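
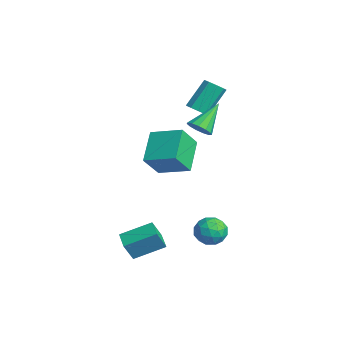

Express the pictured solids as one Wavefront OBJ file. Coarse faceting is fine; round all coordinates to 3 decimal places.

v -3.493 1.089 2.676
v -3.22 0.694 3.053
v -3.574 1.737 4.401
v -3.847 2.131 4.024
v -2.942 0.972 2.911
v -3.296 2.015 4.259
v -2.923 1.304 2.66
v -3.276 2.347 4.007
v -3.17 1.535 2.416
v -3.523 2.578 3.763
v -3.568 1.558 2.294
v -3.922 2.6 3.641
v -3.931 1.361 2.351
v -4.285 2.403 3.698
v -4.09 1.036 2.56
v -4.443 2.079 3.908
v -3.969 0.736 2.824
v -4.323 1.779 4.171
v -3.625 0.601 3.019
v -3.979 1.644 4.366
v 1.826 0.006 -1.606
v 2.604 0.263 -1.611
v 2.216 -1.183 -2.049
v 2.994 -0.926 -2.054
v 2.603 -1.036 -1.341
v 2.362 -0.302 -1.068
v 2.458 -0.618 -2.592
v 2.217 0.116 -2.319
v 2.995 -0.123 -2.221
v 3.085 -0.381 -1.447
v 1.735 -0.539 -2.213
v 1.825 -0.797 -1.439
v 2.181 0.239 -1.57
v 2.639 -1.159 -2.09
v 2.409 -1.224 -1.671
v 2.867 -1.073 -1.674
v 2.039 -0.093 -1.25
v 2.496 0.058 -1.253
v 2.496 -0.706 -1.095
v 2.324 -0.978 -2.407
v 2.781 -0.827 -2.41
v 1.953 0.153 -1.986
v 2.411 0.304 -1.989
v 2.324 -0.214 -2.565
v 2.868 0.163 -1.931
v 3.097 -0.536 -2.191
v 2.782 -0.355 -2.508
v 2.64 0.077 -2.347
v 2.921 0.011 -1.476
v 3.15 -0.687 -1.737
v 2.921 -0.752 -1.318
v 2.779 -0.32 -1.157
v 3.151 -0.215 -1.835
v 1.67 -0.233 -1.923
v 1.899 -0.931 -2.184
v 2.041 -0.6 -2.503
v 1.899 -0.168 -2.342
v 1.723 -0.384 -1.469
v 1.952 -1.083 -1.729
v 2.18 -0.997 -1.313
v 2.038 -0.565 -1.152
v 1.669 -0.705 -1.825
v 1.432 -3.96 -2.692
v 1.585 -4.447 -1.684
v 1.73 -2.527 -2.044
v 1.883 -3.015 -1.036
v 2.357 -4.065 -2.884
v 2.51 -4.553 -1.876
v 2.655 -2.633 -2.236
v 2.808 -3.12 -1.228
v -0.341 0.015 3.199
v 0.117 -0.176 3.635
v -0.939 1.185 4.341
v 0.27 0.098 3.435
v 0.23 0.345 3.161
v 0.008 0.488 2.898
v -0.324 0.481 2.731
v -0.662 0.326 2.713
v -0.898 0.072 2.849
v -0.956 -0.199 3.097
v -0.82 -0.403 3.376
v -0.531 -0.473 3.6
v -0.182 -0.389 3.696
v 1.39 -2.542 1.771
v 1.753 -3.365 2.895
v 0.121 -1.767 2.748
v 0.483 -2.591 3.872
v 2.437 -1.429 2.248
v 2.799 -2.253 3.372
v 1.167 -0.655 3.225
v 1.53 -1.478 4.349
f 2 1 5
f 2 5 3
f 3 5 6
f 3 6 4
f 5 1 7
f 5 7 6
f 6 7 8
f 6 8 4
f 7 1 9
f 7 9 8
f 8 9 10
f 8 10 4
f 9 1 11
f 9 11 10
f 10 11 12
f 10 12 4
f 11 1 13
f 11 13 12
f 12 13 14
f 12 14 4
f 13 1 15
f 13 15 14
f 14 15 16
f 14 16 4
f 15 1 17
f 15 17 16
f 16 17 18
f 16 18 4
f 17 1 19
f 17 19 18
f 18 19 20
f 18 20 4
f 19 1 2
f 19 2 20
f 20 2 3
f 20 3 4
f 21 58 37
f 58 32 61
f 37 61 26
f 58 61 37
f 21 37 33
f 37 26 38
f 33 38 22
f 37 38 33
f 21 33 42
f 33 22 43
f 42 43 28
f 33 43 42
f 21 42 54
f 42 28 57
f 54 57 31
f 42 57 54
f 21 54 58
f 54 31 62
f 58 62 32
f 54 62 58
f 22 38 49
f 38 26 52
f 49 52 30
f 38 52 49
f 26 61 39
f 61 32 60
f 39 60 25
f 61 60 39
f 32 62 59
f 62 31 55
f 59 55 23
f 62 55 59
f 31 57 56
f 57 28 44
f 56 44 27
f 57 44 56
f 28 43 48
f 43 22 45
f 48 45 29
f 43 45 48
f 24 50 36
f 50 30 51
f 36 51 25
f 50 51 36
f 24 36 34
f 36 25 35
f 34 35 23
f 36 35 34
f 24 34 41
f 34 23 40
f 41 40 27
f 34 40 41
f 24 41 46
f 41 27 47
f 46 47 29
f 41 47 46
f 24 46 50
f 46 29 53
f 50 53 30
f 46 53 50
f 25 51 39
f 51 30 52
f 39 52 26
f 51 52 39
f 23 35 59
f 35 25 60
f 59 60 32
f 35 60 59
f 27 40 56
f 40 23 55
f 56 55 31
f 40 55 56
f 29 47 48
f 47 27 44
f 48 44 28
f 47 44 48
f 30 53 49
f 53 29 45
f 49 45 22
f 53 45 49
f 64 66 63
f 67 64 63
f 63 66 65
f 65 67 63
f 64 70 66
f 68 64 67
f 68 70 64
f 66 70 65
f 69 67 65
f 65 70 69
f 69 68 67
f 70 68 69
f 72 71 74
f 72 74 73
f 74 71 75
f 74 75 73
f 75 71 76
f 75 76 73
f 76 71 77
f 76 77 73
f 77 71 78
f 77 78 73
f 78 71 79
f 78 79 73
f 79 71 80
f 79 80 73
f 80 71 81
f 80 81 73
f 81 71 82
f 81 82 73
f 82 71 83
f 82 83 73
f 83 71 72
f 83 72 73
f 85 87 84
f 88 85 84
f 84 87 86
f 86 88 84
f 85 91 87
f 89 85 88
f 89 91 85
f 87 91 86
f 90 88 86
f 86 91 90
f 90 89 88
f 91 89 90



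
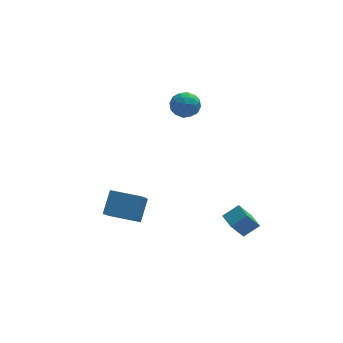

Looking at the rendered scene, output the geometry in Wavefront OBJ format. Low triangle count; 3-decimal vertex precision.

v -2.433 -3.184 -3.578
v -2.925 -4.493 -2.233
v -4.147 -2.379 -3.421
v -4.639 -3.688 -2.077
v -1.861 -2.192 -2.403
v -2.353 -3.501 -1.059
v -3.575 -1.387 -2.247
v -4.067 -2.696 -0.902
v 0.883 0.703 4.185
v 1.525 0.008 4.164
v -0.185 -0.268 3.676
v 0.457 -0.963 3.655
v 0.164 -0.615 4.485
v 0.824 -0.014 4.799
v 0.516 -0.246 3.041
v 1.176 0.355 3.355
v 1.298 -0.578 3.457
v 1.08 -0.806 4.349
v 0.26 0.546 3.491
v 0.042 0.318 4.383
v 1.298 0.441 4.219
v 0.042 -0.701 3.621
v -0.13 -0.496 4.108
v 0.247 -0.905 4.096
v 0.886 0.428 4.592
v 1.263 0.019 4.58
v 0.463 -0.347 4.769
v 0.077 -0.279 3.26
v 0.454 -0.688 3.248
v 1.093 0.645 3.744
v 1.47 0.236 3.732
v 0.877 0.087 3.071
v 1.542 -0.312 3.791
v 0.914 -0.883 3.492
v 0.949 -0.462 3.131
v 1.337 -0.109 3.316
v 1.414 -0.446 4.316
v 0.786 -1.017 4.017
v 0.614 -0.812 4.504
v 1.002 -0.459 4.689
v 1.281 -0.791 3.9
v 0.554 0.757 3.823
v -0.074 0.186 3.524
v 0.338 0.199 3.151
v 0.726 0.552 3.336
v 0.426 0.623 4.348
v -0.202 0.052 4.049
v 0.003 -0.151 4.524
v 0.391 0.202 4.709
v 0.059 0.531 3.94
v 2.435 -4.787 -3.324
v 3.412 -4.606 -2.67
v 2.162 -3.771 -3.198
v 3.139 -3.59 -2.544
v 3.281 -4.39 -4.696
v 4.258 -4.209 -4.042
v 3.008 -3.374 -4.57
v 3.985 -3.193 -3.916
f 2 4 1
f 5 2 1
f 1 4 3
f 3 5 1
f 2 8 4
f 6 2 5
f 6 8 2
f 4 8 3
f 7 5 3
f 3 8 7
f 7 6 5
f 8 6 7
f 9 46 25
f 46 20 49
f 25 49 14
f 46 49 25
f 9 25 21
f 25 14 26
f 21 26 10
f 25 26 21
f 9 21 30
f 21 10 31
f 30 31 16
f 21 31 30
f 9 30 42
f 30 16 45
f 42 45 19
f 30 45 42
f 9 42 46
f 42 19 50
f 46 50 20
f 42 50 46
f 10 26 37
f 26 14 40
f 37 40 18
f 26 40 37
f 14 49 27
f 49 20 48
f 27 48 13
f 49 48 27
f 20 50 47
f 50 19 43
f 47 43 11
f 50 43 47
f 19 45 44
f 45 16 32
f 44 32 15
f 45 32 44
f 16 31 36
f 31 10 33
f 36 33 17
f 31 33 36
f 12 38 24
f 38 18 39
f 24 39 13
f 38 39 24
f 12 24 22
f 24 13 23
f 22 23 11
f 24 23 22
f 12 22 29
f 22 11 28
f 29 28 15
f 22 28 29
f 12 29 34
f 29 15 35
f 34 35 17
f 29 35 34
f 12 34 38
f 34 17 41
f 38 41 18
f 34 41 38
f 13 39 27
f 39 18 40
f 27 40 14
f 39 40 27
f 11 23 47
f 23 13 48
f 47 48 20
f 23 48 47
f 15 28 44
f 28 11 43
f 44 43 19
f 28 43 44
f 17 35 36
f 35 15 32
f 36 32 16
f 35 32 36
f 18 41 37
f 41 17 33
f 37 33 10
f 41 33 37
f 52 54 51
f 55 52 51
f 51 54 53
f 53 55 51
f 52 58 54
f 56 52 55
f 56 58 52
f 54 58 53
f 57 55 53
f 53 58 57
f 57 56 55
f 58 56 57



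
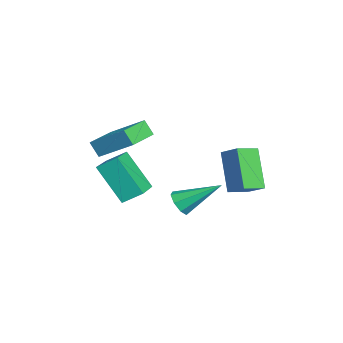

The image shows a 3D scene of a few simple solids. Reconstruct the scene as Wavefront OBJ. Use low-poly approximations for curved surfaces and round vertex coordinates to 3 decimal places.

v 1.064 2.131 3.275
v 1.78 2.731 3.855
v 0.512 3.118 2.937
v 1.228 3.718 3.517
v 2.372 2.262 1.523
v 3.088 2.862 2.103
v 1.82 3.249 1.185
v 2.536 3.849 1.765
v 2.359 0.2 0.948
v 3.051 0.172 0.845
v 2.601 1.98 2.092
v 2.798 0.451 0.464
v 2.288 0.583 0.367
v 1.819 0.49 0.61
v 1.667 0.227 1.051
v 1.92 -0.052 1.432
v 2.43 -0.183 1.53
v 2.899 -0.091 1.286
v 2.976 -3.366 3.688
v 3.072 -2.484 4.251
v 1.299 -2.838 3.147
v 1.394 -1.956 3.709
v 3.846 -2.364 1.971
v 3.941 -1.482 2.533
v 2.168 -1.836 1.429
v 2.264 -0.954 1.992
v -2.353 -2.377 3.032
v -1.505 -0.938 4.131
v -2.02 -2.01 2.293
v -1.172 -0.57 3.392
v -0.828 -3.41 3.208
v 0.02 -1.97 4.307
v -0.495 -3.042 2.469
v 0.353 -1.603 3.568
f 2 4 1
f 5 2 1
f 1 4 3
f 3 5 1
f 2 8 4
f 6 2 5
f 6 8 2
f 4 8 3
f 7 5 3
f 3 8 7
f 7 6 5
f 8 6 7
f 10 9 12
f 10 12 11
f 12 9 13
f 12 13 11
f 13 9 14
f 13 14 11
f 14 9 15
f 14 15 11
f 15 9 16
f 15 16 11
f 16 9 17
f 16 17 11
f 17 9 18
f 17 18 11
f 18 9 10
f 18 10 11
f 20 22 19
f 23 20 19
f 19 22 21
f 21 23 19
f 20 26 22
f 24 20 23
f 24 26 20
f 22 26 21
f 25 23 21
f 21 26 25
f 25 24 23
f 26 24 25
f 28 30 27
f 31 28 27
f 27 30 29
f 29 31 27
f 28 34 30
f 32 28 31
f 32 34 28
f 30 34 29
f 33 31 29
f 29 34 33
f 33 32 31
f 34 32 33



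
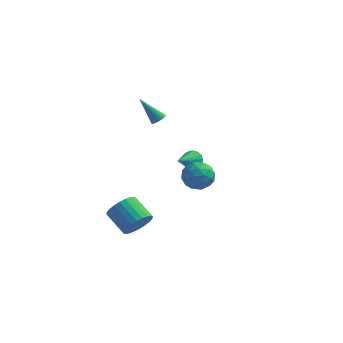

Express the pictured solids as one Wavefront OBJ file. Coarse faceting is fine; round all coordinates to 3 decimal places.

v 1.052 4.758 -1.124
v 1.392 4.419 -1.633
v 0.668 3.102 -0.276
v 1.617 4.474 -1.424
v 1.73 4.585 -1.156
v 1.708 4.73 -0.881
v 1.557 4.881 -0.655
v 1.306 5.008 -0.521
v 1.005 5.085 -0.506
v 0.713 5.098 -0.614
v 0.488 5.043 -0.823
v 0.375 4.932 -1.091
v 0.396 4.787 -1.366
v 0.547 4.636 -1.593
v 0.798 4.509 -1.726
v 1.1 4.432 -1.741
v -0.5 3.095 3.075
v -0.11 3.247 3.383
v -1.68 3.105 4.565
v -0.2 3.448 3.311
v -0.349 3.578 3.192
v -0.528 3.613 3.05
v -0.702 3.546 2.912
v -0.835 3.388 2.808
v -0.903 3.173 2.756
v -0.89 2.942 2.767
v -0.801 2.742 2.84
v -0.652 2.611 2.959
v -0.472 2.576 3.101
v -0.299 2.644 3.238
v -0.165 2.801 3.343
v -0.097 3.016 3.395
v 0.641 -3.579 -1.507
v 1.026 -3.899 -0.642
v -0.256 -3.18 0.193
v -0.641 -2.861 -0.673
v 1.198 -3.55 -0.678
v -0.084 -2.831 0.157
v 1.285 -3.206 -0.84
v 0.003 -2.487 -0.005
v 1.274 -2.919 -1.104
v -0.007 -2.2 -0.269
v 1.167 -2.733 -1.429
v -0.115 -2.014 -0.594
v 0.979 -2.675 -1.767
v -0.302 -1.956 -0.932
v 0.74 -2.755 -2.064
v -0.541 -2.036 -1.23
v 0.486 -2.96 -2.278
v -0.795 -2.242 -1.443
v 0.256 -3.26 -2.373
v -1.026 -2.541 -1.538
v 0.084 -3.609 -2.337
v -1.198 -2.89 -1.502
v -0.003 -3.953 -2.175
v -1.285 -3.234 -1.34
v 0.007 -4.24 -1.911
v -1.274 -3.521 -1.076
v 0.115 -4.426 -1.586
v -1.167 -3.707 -0.751
v 0.302 -4.484 -1.248
v -0.979 -3.765 -0.413
v 0.541 -4.404 -0.95
v -0.74 -3.685 -0.116
v 0.795 -4.198 -0.737
v -0.486 -3.48 0.098
v 4.222 -1.763 2.363
v 4.755 -2.619 2.423
v 2.885 -2.561 2.857
v 3.418 -3.417 2.917
v 3.593 -2.667 3.57
v 4.419 -2.174 3.264
v 3.221 -3.006 2.016
v 4.047 -2.513 1.71
v 4.136 -3.387 2.208
v 4.366 -3.177 3.168
v 3.274 -2.003 2.112
v 3.504 -1.793 3.072
v 4.606 -2.121 2.349
v 3.034 -3.059 2.931
v 3.137 -2.618 3.314
v 3.45 -3.121 3.349
v 4.408 -1.859 2.844
v 4.721 -2.362 2.879
v 4.039 -2.39 3.553
v 2.919 -2.818 2.401
v 3.232 -3.321 2.436
v 4.19 -2.059 1.931
v 4.503 -2.562 1.966
v 3.601 -2.79 1.727
v 4.555 -3.075 2.258
v 3.769 -3.544 2.549
v 3.654 -3.303 2.019
v 4.139 -3.013 1.84
v 4.69 -2.952 2.823
v 3.904 -3.421 3.113
v 4.007 -2.98 3.497
v 4.493 -2.69 3.317
v 4.326 -3.404 2.697
v 3.736 -1.759 2.167
v 2.95 -2.228 2.457
v 3.147 -2.49 1.963
v 3.633 -2.2 1.783
v 3.871 -1.636 2.731
v 3.085 -2.105 3.022
v 3.501 -2.167 3.44
v 3.986 -1.877 3.261
v 3.314 -1.776 2.583
f 2 1 4
f 2 4 3
f 4 1 5
f 4 5 3
f 5 1 6
f 5 6 3
f 6 1 7
f 6 7 3
f 7 1 8
f 7 8 3
f 8 1 9
f 8 9 3
f 9 1 10
f 9 10 3
f 10 1 11
f 10 11 3
f 11 1 12
f 11 12 3
f 12 1 13
f 12 13 3
f 13 1 14
f 13 14 3
f 14 1 15
f 14 15 3
f 15 1 16
f 15 16 3
f 16 1 2
f 16 2 3
f 18 17 20
f 18 20 19
f 20 17 21
f 20 21 19
f 21 17 22
f 21 22 19
f 22 17 23
f 22 23 19
f 23 17 24
f 23 24 19
f 24 17 25
f 24 25 19
f 25 17 26
f 25 26 19
f 26 17 27
f 26 27 19
f 27 17 28
f 27 28 19
f 28 17 29
f 28 29 19
f 29 17 30
f 29 30 19
f 30 17 31
f 30 31 19
f 31 17 32
f 31 32 19
f 32 17 18
f 32 18 19
f 34 33 37
f 34 37 35
f 35 37 38
f 35 38 36
f 37 33 39
f 37 39 38
f 38 39 40
f 38 40 36
f 39 33 41
f 39 41 40
f 40 41 42
f 40 42 36
f 41 33 43
f 41 43 42
f 42 43 44
f 42 44 36
f 43 33 45
f 43 45 44
f 44 45 46
f 44 46 36
f 45 33 47
f 45 47 46
f 46 47 48
f 46 48 36
f 47 33 49
f 47 49 48
f 48 49 50
f 48 50 36
f 49 33 51
f 49 51 50
f 50 51 52
f 50 52 36
f 51 33 53
f 51 53 52
f 52 53 54
f 52 54 36
f 53 33 55
f 53 55 54
f 54 55 56
f 54 56 36
f 55 33 57
f 55 57 56
f 56 57 58
f 56 58 36
f 57 33 59
f 57 59 58
f 58 59 60
f 58 60 36
f 59 33 61
f 59 61 60
f 60 61 62
f 60 62 36
f 61 33 63
f 61 63 62
f 62 63 64
f 62 64 36
f 63 33 65
f 63 65 64
f 64 65 66
f 64 66 36
f 65 33 34
f 65 34 66
f 66 34 35
f 66 35 36
f 67 104 83
f 104 78 107
f 83 107 72
f 104 107 83
f 67 83 79
f 83 72 84
f 79 84 68
f 83 84 79
f 67 79 88
f 79 68 89
f 88 89 74
f 79 89 88
f 67 88 100
f 88 74 103
f 100 103 77
f 88 103 100
f 67 100 104
f 100 77 108
f 104 108 78
f 100 108 104
f 68 84 95
f 84 72 98
f 95 98 76
f 84 98 95
f 72 107 85
f 107 78 106
f 85 106 71
f 107 106 85
f 78 108 105
f 108 77 101
f 105 101 69
f 108 101 105
f 77 103 102
f 103 74 90
f 102 90 73
f 103 90 102
f 74 89 94
f 89 68 91
f 94 91 75
f 89 91 94
f 70 96 82
f 96 76 97
f 82 97 71
f 96 97 82
f 70 82 80
f 82 71 81
f 80 81 69
f 82 81 80
f 70 80 87
f 80 69 86
f 87 86 73
f 80 86 87
f 70 87 92
f 87 73 93
f 92 93 75
f 87 93 92
f 70 92 96
f 92 75 99
f 96 99 76
f 92 99 96
f 71 97 85
f 97 76 98
f 85 98 72
f 97 98 85
f 69 81 105
f 81 71 106
f 105 106 78
f 81 106 105
f 73 86 102
f 86 69 101
f 102 101 77
f 86 101 102
f 75 93 94
f 93 73 90
f 94 90 74
f 93 90 94
f 76 99 95
f 99 75 91
f 95 91 68
f 99 91 95



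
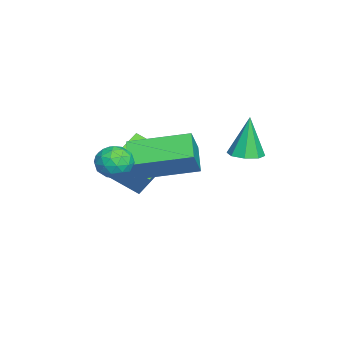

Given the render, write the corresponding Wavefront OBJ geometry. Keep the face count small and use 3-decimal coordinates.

v 1.656 -0.387 2.01
v 2.059 -0.949 2.07
v 1.041 -0.911 1.23
v 1.444 -1.473 1.29
v 1.021 -1.292 1.81
v 1.401 -0.968 2.292
v 1.699 -0.892 1.008
v 2.079 -0.568 1.49
v 2.085 -1.261 1.451
v 1.666 -1.508 1.946
v 1.434 -0.352 1.354
v 1.015 -0.599 1.849
v 1.911 -0.622 2.109
v 1.189 -1.238 1.191
v 0.94 -1.131 1.497
v 1.177 -1.462 1.532
v 1.525 -0.633 2.239
v 1.761 -0.963 2.274
v 1.152 -1.165 2.121
v 1.339 -0.897 1.026
v 1.575 -1.227 1.061
v 1.923 -0.398 1.768
v 2.16 -0.729 1.803
v 1.948 -0.695 1.179
v 2.163 -1.136 1.78
v 1.802 -1.444 1.321
v 1.952 -1.102 1.156
v 2.175 -0.912 1.439
v 1.917 -1.281 2.071
v 1.556 -1.589 1.613
v 1.308 -1.482 1.918
v 1.531 -1.292 2.202
v 1.933 -1.464 1.707
v 1.544 -0.271 1.687
v 1.183 -0.579 1.229
v 1.569 -0.568 1.098
v 1.792 -0.378 1.382
v 1.298 -0.416 1.979
v 0.937 -0.724 1.52
v 0.925 -0.948 1.861
v 1.148 -0.758 2.144
v 1.167 -0.396 1.593
v -2.057 2.879 0.442
v -1.421 2.911 0.569
v -2.383 2.961 2.058
v -1.625 3.36 0.505
v -2.083 3.527 0.404
v -2.526 3.314 0.326
v -2.694 2.846 0.316
v -2.49 2.397 0.38
v -2.032 2.23 0.48
v -1.589 2.443 0.559
v -1.476 -0.684 -1.488
v -1.745 -2.01 -0.731
v -2.716 -0.073 -0.858
v -2.986 -1.398 -0.101
v -0.594 -0.162 -0.259
v -0.864 -1.487 0.498
v -1.835 0.45 0.371
v -2.104 -0.876 1.128
v -0.057 -0.582 1.131
v 0.571 -0.716 2.098
v -0.282 1.511 1.568
v 0.345 1.377 2.535
v 0.895 -0.357 0.545
v 1.522 -0.491 1.512
v 0.669 1.736 0.982
v 1.297 1.602 1.949
f 1 38 17
f 38 12 41
f 17 41 6
f 38 41 17
f 1 17 13
f 17 6 18
f 13 18 2
f 17 18 13
f 1 13 22
f 13 2 23
f 22 23 8
f 13 23 22
f 1 22 34
f 22 8 37
f 34 37 11
f 22 37 34
f 1 34 38
f 34 11 42
f 38 42 12
f 34 42 38
f 2 18 29
f 18 6 32
f 29 32 10
f 18 32 29
f 6 41 19
f 41 12 40
f 19 40 5
f 41 40 19
f 12 42 39
f 42 11 35
f 39 35 3
f 42 35 39
f 11 37 36
f 37 8 24
f 36 24 7
f 37 24 36
f 8 23 28
f 23 2 25
f 28 25 9
f 23 25 28
f 4 30 16
f 30 10 31
f 16 31 5
f 30 31 16
f 4 16 14
f 16 5 15
f 14 15 3
f 16 15 14
f 4 14 21
f 14 3 20
f 21 20 7
f 14 20 21
f 4 21 26
f 21 7 27
f 26 27 9
f 21 27 26
f 4 26 30
f 26 9 33
f 30 33 10
f 26 33 30
f 5 31 19
f 31 10 32
f 19 32 6
f 31 32 19
f 3 15 39
f 15 5 40
f 39 40 12
f 15 40 39
f 7 20 36
f 20 3 35
f 36 35 11
f 20 35 36
f 9 27 28
f 27 7 24
f 28 24 8
f 27 24 28
f 10 33 29
f 33 9 25
f 29 25 2
f 33 25 29
f 44 43 46
f 44 46 45
f 46 43 47
f 46 47 45
f 47 43 48
f 47 48 45
f 48 43 49
f 48 49 45
f 49 43 50
f 49 50 45
f 50 43 51
f 50 51 45
f 51 43 52
f 51 52 45
f 52 43 44
f 52 44 45
f 54 56 53
f 57 54 53
f 53 56 55
f 55 57 53
f 54 60 56
f 58 54 57
f 58 60 54
f 56 60 55
f 59 57 55
f 55 60 59
f 59 58 57
f 60 58 59
f 62 64 61
f 65 62 61
f 61 64 63
f 63 65 61
f 62 68 64
f 66 62 65
f 66 68 62
f 64 68 63
f 67 65 63
f 63 68 67
f 67 66 65
f 68 66 67



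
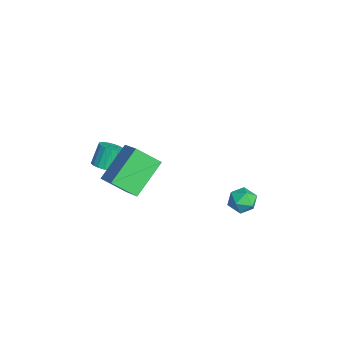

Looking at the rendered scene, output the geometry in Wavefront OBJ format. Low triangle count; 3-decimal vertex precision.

v -0.929 -2.894 -2.559
v -0.349 -2.702 -2.403
v -0.772 -2.235 -1.405
v -1.351 -2.426 -1.561
v -0.462 -2.47 -2.559
v -0.885 -2.003 -1.562
v -0.682 -2.335 -2.716
v -1.104 -1.868 -1.718
v -0.958 -2.328 -2.836
v -1.381 -1.861 -1.838
v -1.228 -2.451 -2.893
v -1.651 -1.984 -1.895
v -1.429 -2.675 -2.873
v -1.852 -2.208 -1.875
v -1.515 -2.949 -2.782
v -1.938 -2.482 -1.784
v -1.468 -3.21 -2.639
v -1.89 -2.743 -1.641
v -1.296 -3.399 -2.478
v -1.719 -2.932 -1.48
v -1.041 -3.472 -2.336
v -1.463 -3.005 -1.338
v -0.759 -3.412 -2.244
v -1.182 -2.945 -1.246
v -0.517 -3.234 -2.225
v -0.94 -2.767 -1.227
v -0.369 -2.978 -2.282
v -0.792 -2.511 -1.285
v 3.712 -2.761 -0.192
v 3.348 -3.809 0.644
v 2.708 -1.453 1.01
v 2.345 -2.502 1.847
v 5.015 -2.538 0.653
v 4.652 -3.587 1.49
v 4.012 -1.231 1.856
v 3.648 -2.279 2.692
v 1.75 3.761 -3.746
v 2.396 3.353 -3.823
v 1.084 2.767 -4.077
v 1.73 2.359 -4.154
v 1.496 2.58 -3.457
v 1.908 3.195 -3.252
v 1.572 2.925 -4.648
v 1.984 3.54 -4.443
v 2.286 2.837 -4.38
v 2.239 2.624 -3.644
v 1.241 3.496 -4.256
v 1.194 3.283 -3.52
f 2 1 5
f 2 5 3
f 3 5 6
f 3 6 4
f 5 1 7
f 5 7 6
f 6 7 8
f 6 8 4
f 7 1 9
f 7 9 8
f 8 9 10
f 8 10 4
f 9 1 11
f 9 11 10
f 10 11 12
f 10 12 4
f 11 1 13
f 11 13 12
f 12 13 14
f 12 14 4
f 13 1 15
f 13 15 14
f 14 15 16
f 14 16 4
f 15 1 17
f 15 17 16
f 16 17 18
f 16 18 4
f 17 1 19
f 17 19 18
f 18 19 20
f 18 20 4
f 19 1 21
f 19 21 20
f 20 21 22
f 20 22 4
f 21 1 23
f 21 23 22
f 22 23 24
f 22 24 4
f 23 1 25
f 23 25 24
f 24 25 26
f 24 26 4
f 25 1 27
f 25 27 26
f 26 27 28
f 26 28 4
f 27 1 2
f 27 2 28
f 28 2 3
f 28 3 4
f 30 32 29
f 33 30 29
f 29 32 31
f 31 33 29
f 30 36 32
f 34 30 33
f 34 36 30
f 32 36 31
f 35 33 31
f 31 36 35
f 35 34 33
f 36 34 35
f 37 48 42
f 37 42 38
f 37 38 44
f 37 44 47
f 37 47 48
f 38 42 46
f 42 48 41
f 48 47 39
f 47 44 43
f 44 38 45
f 40 46 41
f 40 41 39
f 40 39 43
f 40 43 45
f 40 45 46
f 41 46 42
f 39 41 48
f 43 39 47
f 45 43 44
f 46 45 38



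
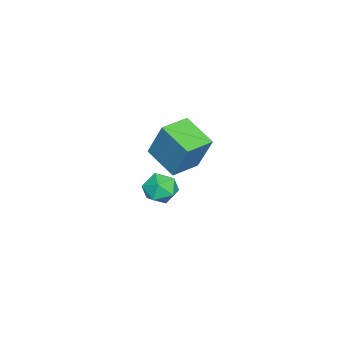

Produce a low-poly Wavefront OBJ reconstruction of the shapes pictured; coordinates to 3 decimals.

v -3.161 -1.426 -2.95
v -2.542 -1.842 -3.46
v -3.038 -2.478 -1.94
v -2.419 -2.894 -2.45
v -2.223 -2.104 -2.056
v -2.299 -1.454 -2.68
v -3.281 -2.866 -2.72
v -3.357 -2.216 -3.344
v -2.616 -2.732 -3.318
v -1.962 -2.262 -2.907
v -3.618 -2.058 -2.493
v -2.964 -1.588 -2.082
v 0.202 -1.858 1.757
v 0.546 -1.153 3.554
v -0.985 -1.12 1.695
v -0.642 -0.415 3.491
v 1.042 -0.565 1.089
v 1.385 0.14 2.885
v -0.146 0.173 1.026
v 0.198 0.878 2.823
f 1 12 6
f 1 6 2
f 1 2 8
f 1 8 11
f 1 11 12
f 2 6 10
f 6 12 5
f 12 11 3
f 11 8 7
f 8 2 9
f 4 10 5
f 4 5 3
f 4 3 7
f 4 7 9
f 4 9 10
f 5 10 6
f 3 5 12
f 7 3 11
f 9 7 8
f 10 9 2
f 14 16 13
f 17 14 13
f 13 16 15
f 15 17 13
f 14 20 16
f 18 14 17
f 18 20 14
f 16 20 15
f 19 17 15
f 15 20 19
f 19 18 17
f 20 18 19



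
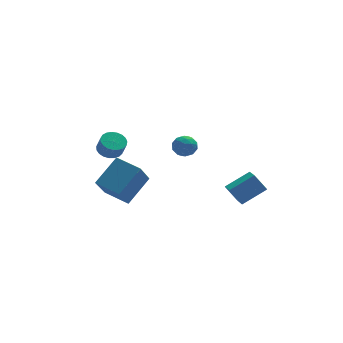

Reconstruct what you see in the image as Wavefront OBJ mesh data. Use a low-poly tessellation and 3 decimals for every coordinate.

v 0.156 3.151 2.431
v 0.87 3.311 2.169
v 0.63 2.249 3.171
v 1.344 2.409 2.909
v 0.972 2.921 3.362
v 0.679 3.478 2.904
v 0.821 2.082 2.436
v 0.528 2.639 1.978
v 1.281 2.651 2.172
v 1.375 3.169 2.744
v 0.125 2.391 2.596
v 0.219 2.909 3.168
v 0.471 3.31 2.235
v 1.029 2.25 3.105
v 0.81 2.551 3.371
v 1.23 2.645 3.217
v 0.359 3.408 2.668
v 0.779 3.503 2.513
v 0.839 3.273 3.214
v 0.721 2.057 2.827
v 1.141 2.152 2.672
v 0.27 2.915 2.123
v 0.69 3.009 1.969
v 0.661 2.287 2.126
v 1.133 3.016 2.082
v 1.412 2.486 2.517
v 1.104 2.293 2.239
v 0.932 2.621 1.971
v 1.188 3.321 2.419
v 1.467 2.791 2.854
v 1.248 3.092 3.12
v 1.076 3.419 2.851
v 1.43 2.933 2.42
v 0.033 2.769 2.486
v 0.312 2.239 2.921
v 0.424 2.141 2.489
v 0.252 2.468 2.22
v 0.088 3.074 2.823
v 0.367 2.544 3.258
v 0.568 2.939 3.369
v 0.396 3.267 3.101
v 0.07 2.627 2.92
v -3.617 2.45 3.208
v -3.201 1.912 2.868
v -3.047 1.473 3.753
v -3.463 2.01 4.092
v -2.982 2.13 2.938
v -2.829 1.69 3.823
v -2.874 2.403 3.055
v -2.72 1.963 3.94
v -2.894 2.684 3.198
v -2.74 2.244 4.083
v -3.039 2.924 3.343
v -2.885 2.485 4.228
v -3.284 3.083 3.464
v -3.13 2.643 4.349
v -3.586 3.132 3.541
v -3.432 2.692 4.426
v -3.894 3.063 3.56
v -3.74 2.624 4.445
v -4.154 2.888 3.519
v -4 2.449 4.404
v -4.321 2.638 3.423
v -4.167 2.198 4.308
v -4.366 2.354 3.29
v -4.213 1.915 4.175
v -4.282 2.088 3.143
v -4.128 1.648 4.028
v -4.083 1.884 3.007
v -3.929 1.444 3.892
v -3.803 1.777 2.906
v -3.649 1.338 3.791
v -3.491 1.788 2.857
v -3.337 1.348 3.742
v 2.94 -1.357 0.043
v 2.305 -1.017 1.053
v 2.978 -0.298 -0.289
v 2.343 0.041 0.721
v 4.417 -1.141 0.899
v 3.782 -0.802 1.909
v 4.455 -0.083 0.567
v 3.82 0.257 1.577
v -2.963 0.739 -0.28
v -3.726 -0.462 1.318
v -4.044 1.916 0.088
v -4.807 0.715 1.687
v -1.573 1.605 1.033
v -2.336 0.404 2.632
v -2.654 2.782 1.402
v -3.417 1.581 3
f 1 38 17
f 38 12 41
f 17 41 6
f 38 41 17
f 1 17 13
f 17 6 18
f 13 18 2
f 17 18 13
f 1 13 22
f 13 2 23
f 22 23 8
f 13 23 22
f 1 22 34
f 22 8 37
f 34 37 11
f 22 37 34
f 1 34 38
f 34 11 42
f 38 42 12
f 34 42 38
f 2 18 29
f 18 6 32
f 29 32 10
f 18 32 29
f 6 41 19
f 41 12 40
f 19 40 5
f 41 40 19
f 12 42 39
f 42 11 35
f 39 35 3
f 42 35 39
f 11 37 36
f 37 8 24
f 36 24 7
f 37 24 36
f 8 23 28
f 23 2 25
f 28 25 9
f 23 25 28
f 4 30 16
f 30 10 31
f 16 31 5
f 30 31 16
f 4 16 14
f 16 5 15
f 14 15 3
f 16 15 14
f 4 14 21
f 14 3 20
f 21 20 7
f 14 20 21
f 4 21 26
f 21 7 27
f 26 27 9
f 21 27 26
f 4 26 30
f 26 9 33
f 30 33 10
f 26 33 30
f 5 31 19
f 31 10 32
f 19 32 6
f 31 32 19
f 3 15 39
f 15 5 40
f 39 40 12
f 15 40 39
f 7 20 36
f 20 3 35
f 36 35 11
f 20 35 36
f 9 27 28
f 27 7 24
f 28 24 8
f 27 24 28
f 10 33 29
f 33 9 25
f 29 25 2
f 33 25 29
f 44 43 47
f 44 47 45
f 45 47 48
f 45 48 46
f 47 43 49
f 47 49 48
f 48 49 50
f 48 50 46
f 49 43 51
f 49 51 50
f 50 51 52
f 50 52 46
f 51 43 53
f 51 53 52
f 52 53 54
f 52 54 46
f 53 43 55
f 53 55 54
f 54 55 56
f 54 56 46
f 55 43 57
f 55 57 56
f 56 57 58
f 56 58 46
f 57 43 59
f 57 59 58
f 58 59 60
f 58 60 46
f 59 43 61
f 59 61 60
f 60 61 62
f 60 62 46
f 61 43 63
f 61 63 62
f 62 63 64
f 62 64 46
f 63 43 65
f 63 65 64
f 64 65 66
f 64 66 46
f 65 43 67
f 65 67 66
f 66 67 68
f 66 68 46
f 67 43 69
f 67 69 68
f 68 69 70
f 68 70 46
f 69 43 71
f 69 71 70
f 70 71 72
f 70 72 46
f 71 43 73
f 71 73 72
f 72 73 74
f 72 74 46
f 73 43 44
f 73 44 74
f 74 44 45
f 74 45 46
f 76 78 75
f 79 76 75
f 75 78 77
f 77 79 75
f 76 82 78
f 80 76 79
f 80 82 76
f 78 82 77
f 81 79 77
f 77 82 81
f 81 80 79
f 82 80 81
f 84 86 83
f 87 84 83
f 83 86 85
f 85 87 83
f 84 90 86
f 88 84 87
f 88 90 84
f 86 90 85
f 89 87 85
f 85 90 89
f 89 88 87
f 90 88 89



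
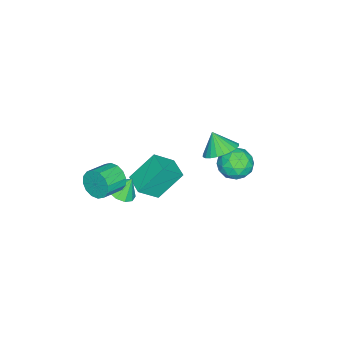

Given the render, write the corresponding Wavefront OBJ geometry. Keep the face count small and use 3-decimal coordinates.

v 1.319 3.548 3.22
v 2.251 3.35 3.402
v 1.001 2.952 4.2
v 2.207 3.677 3.587
v 2.029 3.985 3.716
v 1.742 4.226 3.769
v 1.391 4.364 3.739
v 1.029 4.377 3.63
v 0.711 4.265 3.458
v 0.485 4.043 3.25
v 0.387 3.745 3.038
v 0.43 3.418 2.853
v 0.609 3.11 2.724
v 0.896 2.869 2.671
v 1.247 2.731 2.701
v 1.609 2.718 2.81
v 1.927 2.831 2.982
v 2.153 3.053 3.19
v -2.719 3.815 -2.54
v -1.844 3.39 -2.141
v -3.576 2.39 -2.179
v -2.701 1.965 -1.78
v -3.172 2.762 -1.282
v -2.643 3.643 -1.505
v -2.777 2.137 -2.815
v -2.248 3.018 -3.038
v -1.88 2.353 -2.311
v -2.124 2.739 -1.364
v -3.296 3.041 -2.956
v -3.54 3.427 -2.009
v -2.207 3.728 -2.372
v -3.213 2.052 -1.948
v -3.49 2.521 -1.655
v -2.976 2.271 -1.421
v -2.676 3.876 -1.998
v -2.162 3.626 -1.764
v -2.942 3.257 -1.259
v -3.258 2.154 -2.556
v -2.744 1.904 -2.322
v -2.444 3.509 -2.899
v -1.93 3.259 -2.665
v -2.478 2.523 -3.061
v -1.713 2.868 -2.237
v -2.217 2.031 -2.026
v -2.262 2.132 -2.634
v -1.951 2.65 -2.765
v -1.857 3.095 -1.681
v -2.36 2.258 -1.469
v -2.637 2.726 -1.176
v -2.326 3.244 -1.307
v -1.878 2.486 -1.781
v -3.06 3.522 -2.851
v -3.563 2.685 -2.639
v -3.094 2.536 -3.013
v -2.783 3.054 -3.144
v -3.203 3.749 -2.294
v -3.707 2.912 -2.083
v -3.469 3.13 -1.555
v -3.158 3.648 -1.686
v -3.542 3.294 -2.539
v 1.812 -1.65 -1.919
v 2.617 -1.591 -1.724
v 1.528 -1.15 -0.901
v 2.481 -1.163 -1.973
v 2.09 -0.921 -2.2
v 1.593 -0.958 -2.321
v 1.179 -1.259 -2.288
v 1.007 -1.71 -2.114
v 1.142 -2.138 -1.866
v 1.533 -2.38 -1.638
v 2.031 -2.343 -1.518
v 2.444 -2.042 -1.551
v -2.199 -0.367 -2.706
v -1.363 -1.156 -1.651
v -1.297 0.526 -2.753
v -0.461 -0.263 -1.698
v -1.259 -1.397 -4.222
v -0.423 -2.186 -3.167
v -0.357 -0.504 -4.269
v 0.479 -1.293 -3.214
v 3.247 -1.405 0.897
v 3.582 -1.131 0.153
v 4.767 -1.581 0.52
v 4.433 -1.855 1.263
v 3.626 -0.787 0.433
v 4.811 -1.237 0.8
v 3.568 -0.609 0.837
v 4.753 -1.059 1.204
v 3.425 -0.644 1.257
v 4.61 -1.095 1.624
v 3.234 -0.883 1.58
v 4.419 -1.334 1.947
v 3.047 -1.262 1.72
v 4.232 -1.712 2.087
v 2.913 -1.679 1.64
v 4.098 -2.129 2.007
v 2.869 -2.023 1.36
v 4.054 -2.473 1.727
v 2.927 -2.201 0.956
v 4.112 -2.651 1.323
v 3.07 -2.165 0.536
v 4.255 -2.616 0.903
v 3.261 -1.926 0.213
v 4.446 -2.377 0.58
v 3.448 -1.548 0.073
v 4.633 -1.998 0.44
f 2 1 4
f 2 4 3
f 4 1 5
f 4 5 3
f 5 1 6
f 5 6 3
f 6 1 7
f 6 7 3
f 7 1 8
f 7 8 3
f 8 1 9
f 8 9 3
f 9 1 10
f 9 10 3
f 10 1 11
f 10 11 3
f 11 1 12
f 11 12 3
f 12 1 13
f 12 13 3
f 13 1 14
f 13 14 3
f 14 1 15
f 14 15 3
f 15 1 16
f 15 16 3
f 16 1 17
f 16 17 3
f 17 1 18
f 17 18 3
f 18 1 2
f 18 2 3
f 19 56 35
f 56 30 59
f 35 59 24
f 56 59 35
f 19 35 31
f 35 24 36
f 31 36 20
f 35 36 31
f 19 31 40
f 31 20 41
f 40 41 26
f 31 41 40
f 19 40 52
f 40 26 55
f 52 55 29
f 40 55 52
f 19 52 56
f 52 29 60
f 56 60 30
f 52 60 56
f 20 36 47
f 36 24 50
f 47 50 28
f 36 50 47
f 24 59 37
f 59 30 58
f 37 58 23
f 59 58 37
f 30 60 57
f 60 29 53
f 57 53 21
f 60 53 57
f 29 55 54
f 55 26 42
f 54 42 25
f 55 42 54
f 26 41 46
f 41 20 43
f 46 43 27
f 41 43 46
f 22 48 34
f 48 28 49
f 34 49 23
f 48 49 34
f 22 34 32
f 34 23 33
f 32 33 21
f 34 33 32
f 22 32 39
f 32 21 38
f 39 38 25
f 32 38 39
f 22 39 44
f 39 25 45
f 44 45 27
f 39 45 44
f 22 44 48
f 44 27 51
f 48 51 28
f 44 51 48
f 23 49 37
f 49 28 50
f 37 50 24
f 49 50 37
f 21 33 57
f 33 23 58
f 57 58 30
f 33 58 57
f 25 38 54
f 38 21 53
f 54 53 29
f 38 53 54
f 27 45 46
f 45 25 42
f 46 42 26
f 45 42 46
f 28 51 47
f 51 27 43
f 47 43 20
f 51 43 47
f 62 61 64
f 62 64 63
f 64 61 65
f 64 65 63
f 65 61 66
f 65 66 63
f 66 61 67
f 66 67 63
f 67 61 68
f 67 68 63
f 68 61 69
f 68 69 63
f 69 61 70
f 69 70 63
f 70 61 71
f 70 71 63
f 71 61 72
f 71 72 63
f 72 61 62
f 72 62 63
f 74 76 73
f 77 74 73
f 73 76 75
f 75 77 73
f 74 80 76
f 78 74 77
f 78 80 74
f 76 80 75
f 79 77 75
f 75 80 79
f 79 78 77
f 80 78 79
f 82 81 85
f 82 85 83
f 83 85 86
f 83 86 84
f 85 81 87
f 85 87 86
f 86 87 88
f 86 88 84
f 87 81 89
f 87 89 88
f 88 89 90
f 88 90 84
f 89 81 91
f 89 91 90
f 90 91 92
f 90 92 84
f 91 81 93
f 91 93 92
f 92 93 94
f 92 94 84
f 93 81 95
f 93 95 94
f 94 95 96
f 94 96 84
f 95 81 97
f 95 97 96
f 96 97 98
f 96 98 84
f 97 81 99
f 97 99 98
f 98 99 100
f 98 100 84
f 99 81 101
f 99 101 100
f 100 101 102
f 100 102 84
f 101 81 103
f 101 103 102
f 102 103 104
f 102 104 84
f 103 81 105
f 103 105 104
f 104 105 106
f 104 106 84
f 105 81 82
f 105 82 106
f 106 82 83
f 106 83 84



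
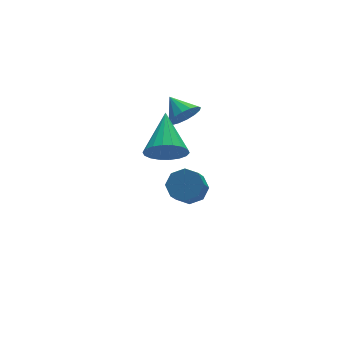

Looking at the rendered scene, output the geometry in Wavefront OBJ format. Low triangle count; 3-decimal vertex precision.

v -2.235 -3.999 3.002
v -1.841 -4.622 3.632
v -1.305 -2.321 4.078
v -1.539 -4.592 3.325
v -1.375 -4.445 2.953
v -1.382 -4.209 2.592
v -1.558 -3.932 2.311
v -1.868 -3.668 2.168
v -2.25 -3.47 2.189
v -2.63 -3.376 2.372
v -2.932 -3.406 2.679
v -3.095 -3.553 3.051
v -3.089 -3.789 3.412
v -2.913 -4.066 3.693
v -2.603 -4.33 3.836
v -2.22 -4.528 3.815
v 0.609 -1.109 -2.518
v 1.324 -1.098 -2.023
v 0.727 -1.66 -1.147
v 0.011 -1.671 -1.642
v 0.945 -0.558 -1.935
v 0.348 -1.12 -1.059
v 0.369 -0.34 -2.188
v -0.228 -0.902 -1.312
v -0.067 -0.573 -2.635
v -0.664 -1.135 -1.759
v -0.107 -1.12 -3.013
v -0.704 -1.682 -2.137
v 0.272 -1.66 -3.101
v -0.325 -2.222 -2.225
v 0.848 -1.878 -2.848
v 0.251 -2.44 -1.972
v 1.284 -1.645 -2.401
v 0.687 -2.207 -1.525
v 0.067 -1.577 2.887
v 0.422 -1.18 2.263
v -0.067 -0.503 3.493
v 0.007 -1.179 2.172
v -0.391 -1.286 2.272
v -0.667 -1.47 2.537
v -0.746 -1.683 2.895
v -0.608 -1.867 3.252
v -0.288 -1.973 3.51
v 0.126 -1.974 3.601
v 0.525 -1.867 3.501
v 0.801 -1.683 3.236
v 0.88 -1.47 2.878
v 0.741 -1.286 2.521
f 2 1 4
f 2 4 3
f 4 1 5
f 4 5 3
f 5 1 6
f 5 6 3
f 6 1 7
f 6 7 3
f 7 1 8
f 7 8 3
f 8 1 9
f 8 9 3
f 9 1 10
f 9 10 3
f 10 1 11
f 10 11 3
f 11 1 12
f 11 12 3
f 12 1 13
f 12 13 3
f 13 1 14
f 13 14 3
f 14 1 15
f 14 15 3
f 15 1 16
f 15 16 3
f 16 1 2
f 16 2 3
f 18 17 21
f 18 21 19
f 19 21 22
f 19 22 20
f 21 17 23
f 21 23 22
f 22 23 24
f 22 24 20
f 23 17 25
f 23 25 24
f 24 25 26
f 24 26 20
f 25 17 27
f 25 27 26
f 26 27 28
f 26 28 20
f 27 17 29
f 27 29 28
f 28 29 30
f 28 30 20
f 29 17 31
f 29 31 30
f 30 31 32
f 30 32 20
f 31 17 33
f 31 33 32
f 32 33 34
f 32 34 20
f 33 17 18
f 33 18 34
f 34 18 19
f 34 19 20
f 36 35 38
f 36 38 37
f 38 35 39
f 38 39 37
f 39 35 40
f 39 40 37
f 40 35 41
f 40 41 37
f 41 35 42
f 41 42 37
f 42 35 43
f 42 43 37
f 43 35 44
f 43 44 37
f 44 35 45
f 44 45 37
f 45 35 46
f 45 46 37
f 46 35 47
f 46 47 37
f 47 35 48
f 47 48 37
f 48 35 36
f 48 36 37



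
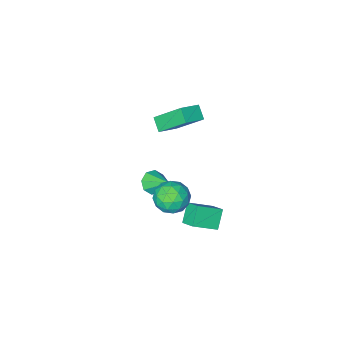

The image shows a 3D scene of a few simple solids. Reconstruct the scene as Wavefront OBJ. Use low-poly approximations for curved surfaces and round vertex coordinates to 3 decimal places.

v 0.24 -0.355 -1.709
v 1.269 -0.198 -1.727
v 0.471 -1.762 -0.813
v 1.5 -1.605 -0.831
v 0.886 -0.97 -0.28
v 0.743 -0.1 -0.834
v 0.997 -1.86 -1.706
v 0.854 -0.99 -2.26
v 1.737 -1.127 -1.725
v 1.668 -0.578 -0.844
v 0.072 -1.382 -1.696
v 0.003 -0.833 -0.815
v 0.734 -0.153 -1.797
v 1.006 -1.807 -0.743
v 0.645 -1.434 -0.42
v 1.249 -1.342 -0.43
v 0.425 -0.096 -1.272
v 1.03 -0.003 -1.282
v 0.804 -0.457 -0.432
v 0.71 -1.957 -1.258
v 1.315 -1.864 -1.268
v 0.491 -0.618 -2.11
v 1.095 -0.526 -2.12
v 0.936 -1.503 -2.108
v 1.614 -0.607 -1.806
v 1.75 -1.434 -1.279
v 1.454 -1.584 -1.794
v 1.37 -1.072 -2.119
v 1.573 -0.284 -1.288
v 1.709 -1.111 -0.761
v 1.348 -0.738 -0.438
v 1.264 -0.226 -0.763
v 1.848 -0.83 -1.287
v 0.031 -0.849 -1.779
v 0.167 -1.676 -1.252
v 0.476 -1.734 -1.777
v 0.392 -1.222 -2.102
v -0.01 -0.526 -1.261
v 0.126 -1.353 -0.734
v 0.37 -0.888 -0.421
v 0.286 -0.376 -0.746
v -0.108 -1.13 -1.253
v -1.508 -0.769 -3.352
v -1.552 0.133 -2.797
v -0.841 -0.198 -4.227
v -0.885 0.704 -3.672
v -0.195 -1.164 -2.608
v -0.239 -0.262 -2.053
v 0.472 -0.593 -3.483
v 0.428 0.309 -2.928
v -1.738 -2.56 3.901
v -0.56 -2.405 4.404
v -1.601 -1.844 3.358
v -0.423 -1.688 3.86
v -0.917 -3.872 2.38
v 0.261 -3.716 2.882
v -0.78 -3.155 1.836
v 0.398 -3 2.339
v 0.15 -3.996 -3.291
v 0.539 -3.54 -3.758
v -0.09 -2.804 -2.329
v -0.029 -3.555 -3.883
v -0.492 -3.828 -3.66
v -0.578 -4.199 -3.221
v -0.238 -4.452 -2.823
v 0.33 -4.437 -2.699
v 0.793 -4.164 -2.921
v 0.879 -3.792 -3.36
f 1 38 17
f 38 12 41
f 17 41 6
f 38 41 17
f 1 17 13
f 17 6 18
f 13 18 2
f 17 18 13
f 1 13 22
f 13 2 23
f 22 23 8
f 13 23 22
f 1 22 34
f 22 8 37
f 34 37 11
f 22 37 34
f 1 34 38
f 34 11 42
f 38 42 12
f 34 42 38
f 2 18 29
f 18 6 32
f 29 32 10
f 18 32 29
f 6 41 19
f 41 12 40
f 19 40 5
f 41 40 19
f 12 42 39
f 42 11 35
f 39 35 3
f 42 35 39
f 11 37 36
f 37 8 24
f 36 24 7
f 37 24 36
f 8 23 28
f 23 2 25
f 28 25 9
f 23 25 28
f 4 30 16
f 30 10 31
f 16 31 5
f 30 31 16
f 4 16 14
f 16 5 15
f 14 15 3
f 16 15 14
f 4 14 21
f 14 3 20
f 21 20 7
f 14 20 21
f 4 21 26
f 21 7 27
f 26 27 9
f 21 27 26
f 4 26 30
f 26 9 33
f 30 33 10
f 26 33 30
f 5 31 19
f 31 10 32
f 19 32 6
f 31 32 19
f 3 15 39
f 15 5 40
f 39 40 12
f 15 40 39
f 7 20 36
f 20 3 35
f 36 35 11
f 20 35 36
f 9 27 28
f 27 7 24
f 28 24 8
f 27 24 28
f 10 33 29
f 33 9 25
f 29 25 2
f 33 25 29
f 44 46 43
f 47 44 43
f 43 46 45
f 45 47 43
f 44 50 46
f 48 44 47
f 48 50 44
f 46 50 45
f 49 47 45
f 45 50 49
f 49 48 47
f 50 48 49
f 52 54 51
f 55 52 51
f 51 54 53
f 53 55 51
f 52 58 54
f 56 52 55
f 56 58 52
f 54 58 53
f 57 55 53
f 53 58 57
f 57 56 55
f 58 56 57
f 60 59 62
f 60 62 61
f 62 59 63
f 62 63 61
f 63 59 64
f 63 64 61
f 64 59 65
f 64 65 61
f 65 59 66
f 65 66 61
f 66 59 67
f 66 67 61
f 67 59 68
f 67 68 61
f 68 59 60
f 68 60 61



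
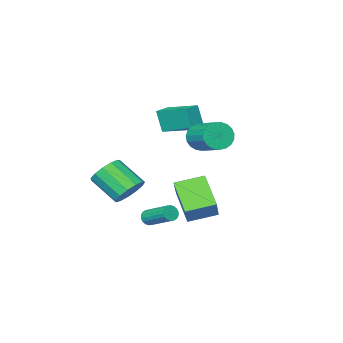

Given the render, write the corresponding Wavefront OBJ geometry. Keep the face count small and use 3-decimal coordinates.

v 2.7 -1.147 -2.289
v 3.346 -0.506 -1.727
v 3.846 -2.111 -0.469
v 3.2 -2.753 -1.031
v 2.803 -0.471 -1.466
v 3.304 -2.076 -0.209
v 2.228 -0.651 -1.467
v 2.728 -2.256 -0.209
v 1.802 -0.988 -1.729
v 2.303 -2.594 -0.471
v 1.662 -1.376 -2.168
v 2.162 -2.982 -0.91
v 1.851 -1.692 -2.646
v 2.351 -3.297 -1.388
v 2.309 -1.834 -3.01
v 2.81 -3.44 -1.753
v 2.892 -1.759 -3.146
v 3.392 -3.364 -1.888
v 3.414 -1.489 -3.009
v 3.914 -3.094 -1.751
v 3.709 -1.111 -2.644
v 4.209 -2.716 -1.386
v 3.683 -0.744 -2.166
v 4.184 -2.35 -0.908
v 2.321 0.029 -3.946
v 2.521 0.288 -4.375
v 2.319 1.99 -3.444
v 2.119 1.731 -3.014
v 2.285 0.285 -4.42
v 2.083 1.986 -3.489
v 2.056 0.231 -4.371
v 1.854 1.932 -3.44
v 1.88 0.137 -4.237
v 1.677 1.838 -3.306
v 1.791 0.021 -4.046
v 1.588 1.723 -3.115
v 1.807 -0.092 -3.835
v 1.604 1.609 -2.904
v 1.925 -0.182 -3.646
v 1.722 1.52 -2.715
v 2.121 -0.23 -3.516
v 1.919 1.472 -2.585
v 2.357 -0.226 -3.471
v 2.155 1.475 -2.54
v 2.586 -0.172 -3.52
v 2.384 1.529 -2.589
v 2.763 -0.078 -3.654
v 2.56 1.623 -2.723
v 2.852 0.037 -3.845
v 2.649 1.739 -2.914
v 2.836 0.151 -4.056
v 2.633 1.852 -3.125
v 2.718 0.24 -4.245
v 2.515 1.942 -3.314
v 1.068 3.028 2.815
v 1.61 3.242 2.089
v 1.893 5.006 2.82
v 1.352 4.792 3.545
v 1.26 3.35 1.964
v 1.543 5.114 2.694
v 0.878 3.402 1.985
v 1.161 5.166 2.715
v 0.528 3.39 2.15
v 0.811 5.154 2.88
v 0.272 3.315 2.43
v 0.555 5.079 3.16
v 0.154 3.191 2.776
v 0.437 4.955 3.507
v 0.193 3.038 3.13
v 0.477 4.802 3.86
v 0.384 2.884 3.428
v 0.668 4.648 4.159
v 0.694 2.754 3.621
v 0.977 4.518 4.351
v 1.068 2.672 3.674
v 1.351 4.436 4.404
v 1.442 2.652 3.579
v 1.725 4.416 4.309
v 1.752 2.696 3.351
v 2.035 4.46 4.082
v 1.943 2.798 3.031
v 2.226 4.562 3.761
v 1.983 2.94 2.673
v 2.267 4.704 3.404
v 1.865 3.097 2.34
v 2.148 4.86 3.071
v 2.675 3.869 -2.709
v 2.188 2.285 -1.308
v 1.223 4.675 -2.302
v 0.736 3.09 -0.901
v 3.564 4.79 -1.359
v 3.077 3.205 0.042
v 2.112 5.595 -0.952
v 1.625 4.011 0.449
v -1.177 -2.258 1.275
v -1.1 -2.705 2.726
v -1.708 -0.226 1.929
v -1.631 -0.672 3.38
v -0.189 -2.008 1.3
v -0.112 -2.454 2.751
v -0.72 0.025 1.954
v -0.643 -0.422 3.405
f 2 1 5
f 2 5 3
f 3 5 6
f 3 6 4
f 5 1 7
f 5 7 6
f 6 7 8
f 6 8 4
f 7 1 9
f 7 9 8
f 8 9 10
f 8 10 4
f 9 1 11
f 9 11 10
f 10 11 12
f 10 12 4
f 11 1 13
f 11 13 12
f 12 13 14
f 12 14 4
f 13 1 15
f 13 15 14
f 14 15 16
f 14 16 4
f 15 1 17
f 15 17 16
f 16 17 18
f 16 18 4
f 17 1 19
f 17 19 18
f 18 19 20
f 18 20 4
f 19 1 21
f 19 21 20
f 20 21 22
f 20 22 4
f 21 1 23
f 21 23 22
f 22 23 24
f 22 24 4
f 23 1 2
f 23 2 24
f 24 2 3
f 24 3 4
f 26 25 29
f 26 29 27
f 27 29 30
f 27 30 28
f 29 25 31
f 29 31 30
f 30 31 32
f 30 32 28
f 31 25 33
f 31 33 32
f 32 33 34
f 32 34 28
f 33 25 35
f 33 35 34
f 34 35 36
f 34 36 28
f 35 25 37
f 35 37 36
f 36 37 38
f 36 38 28
f 37 25 39
f 37 39 38
f 38 39 40
f 38 40 28
f 39 25 41
f 39 41 40
f 40 41 42
f 40 42 28
f 41 25 43
f 41 43 42
f 42 43 44
f 42 44 28
f 43 25 45
f 43 45 44
f 44 45 46
f 44 46 28
f 45 25 47
f 45 47 46
f 46 47 48
f 46 48 28
f 47 25 49
f 47 49 48
f 48 49 50
f 48 50 28
f 49 25 51
f 49 51 50
f 50 51 52
f 50 52 28
f 51 25 53
f 51 53 52
f 52 53 54
f 52 54 28
f 53 25 26
f 53 26 54
f 54 26 27
f 54 27 28
f 56 55 59
f 56 59 57
f 57 59 60
f 57 60 58
f 59 55 61
f 59 61 60
f 60 61 62
f 60 62 58
f 61 55 63
f 61 63 62
f 62 63 64
f 62 64 58
f 63 55 65
f 63 65 64
f 64 65 66
f 64 66 58
f 65 55 67
f 65 67 66
f 66 67 68
f 66 68 58
f 67 55 69
f 67 69 68
f 68 69 70
f 68 70 58
f 69 55 71
f 69 71 70
f 70 71 72
f 70 72 58
f 71 55 73
f 71 73 72
f 72 73 74
f 72 74 58
f 73 55 75
f 73 75 74
f 74 75 76
f 74 76 58
f 75 55 77
f 75 77 76
f 76 77 78
f 76 78 58
f 77 55 79
f 77 79 78
f 78 79 80
f 78 80 58
f 79 55 81
f 79 81 80
f 80 81 82
f 80 82 58
f 81 55 83
f 81 83 82
f 82 83 84
f 82 84 58
f 83 55 85
f 83 85 84
f 84 85 86
f 84 86 58
f 85 55 56
f 85 56 86
f 86 56 57
f 86 57 58
f 88 90 87
f 91 88 87
f 87 90 89
f 89 91 87
f 88 94 90
f 92 88 91
f 92 94 88
f 90 94 89
f 93 91 89
f 89 94 93
f 93 92 91
f 94 92 93
f 96 98 95
f 99 96 95
f 95 98 97
f 97 99 95
f 96 102 98
f 100 96 99
f 100 102 96
f 98 102 97
f 101 99 97
f 97 102 101
f 101 100 99
f 102 100 101



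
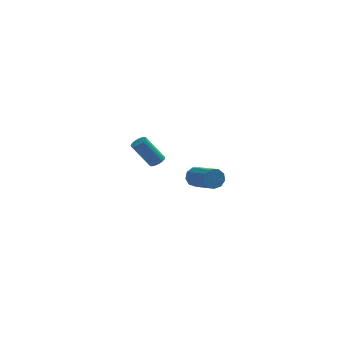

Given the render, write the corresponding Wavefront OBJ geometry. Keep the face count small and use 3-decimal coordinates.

v -0.225 3.906 -0.786
v 0.064 3.521 -0.616
v -0.946 3.429 0.895
v -1.235 3.814 0.726
v 0.165 3.69 -0.538
v -0.845 3.598 0.973
v 0.199 3.897 -0.503
v -0.811 3.805 1.009
v 0.16 4.105 -0.516
v -0.85 4.013 0.995
v 0.054 4.278 -0.577
v -0.956 4.186 0.935
v -0.1 4.387 -0.673
v -1.11 4.296 0.838
v -0.276 4.413 -0.789
v -1.286 4.322 0.722
v -0.443 4.352 -0.904
v -1.453 4.26 0.607
v -0.572 4.213 -0.999
v -1.582 4.121 0.512
v -0.641 4.021 -1.057
v -1.651 3.929 0.454
v -0.639 3.809 -1.068
v -1.649 3.717 0.443
v -0.564 3.614 -1.03
v -1.574 3.522 0.481
v -0.431 3.47 -0.95
v -1.441 3.378 0.561
v -0.263 3.4 -0.842
v -1.273 3.309 0.67
v -0.088 3.419 -0.723
v -1.098 3.327 0.788
v 1.92 -2.58 1.074
v 2.258 -2.556 0.531
v 3.178 -3.916 1.043
v 2.84 -3.94 1.586
v 2.45 -2.31 0.838
v 3.37 -3.67 1.35
v 2.394 -2.191 1.256
v 3.315 -3.551 1.767
v 2.116 -2.254 1.588
v 3.037 -3.614 2.1
v 1.747 -2.469 1.68
v 2.667 -3.829 2.192
v 1.458 -2.737 1.489
v 2.378 -4.097 2
v 1.385 -2.931 1.103
v 2.306 -4.291 1.615
v 1.563 -2.961 0.704
v 2.483 -4.321 1.216
v 1.907 -2.813 0.478
v 2.828 -4.173 0.99
f 2 1 5
f 2 5 3
f 3 5 6
f 3 6 4
f 5 1 7
f 5 7 6
f 6 7 8
f 6 8 4
f 7 1 9
f 7 9 8
f 8 9 10
f 8 10 4
f 9 1 11
f 9 11 10
f 10 11 12
f 10 12 4
f 11 1 13
f 11 13 12
f 12 13 14
f 12 14 4
f 13 1 15
f 13 15 14
f 14 15 16
f 14 16 4
f 15 1 17
f 15 17 16
f 16 17 18
f 16 18 4
f 17 1 19
f 17 19 18
f 18 19 20
f 18 20 4
f 19 1 21
f 19 21 20
f 20 21 22
f 20 22 4
f 21 1 23
f 21 23 22
f 22 23 24
f 22 24 4
f 23 1 25
f 23 25 24
f 24 25 26
f 24 26 4
f 25 1 27
f 25 27 26
f 26 27 28
f 26 28 4
f 27 1 29
f 27 29 28
f 28 29 30
f 28 30 4
f 29 1 31
f 29 31 30
f 30 31 32
f 30 32 4
f 31 1 2
f 31 2 32
f 32 2 3
f 32 3 4
f 34 33 37
f 34 37 35
f 35 37 38
f 35 38 36
f 37 33 39
f 37 39 38
f 38 39 40
f 38 40 36
f 39 33 41
f 39 41 40
f 40 41 42
f 40 42 36
f 41 33 43
f 41 43 42
f 42 43 44
f 42 44 36
f 43 33 45
f 43 45 44
f 44 45 46
f 44 46 36
f 45 33 47
f 45 47 46
f 46 47 48
f 46 48 36
f 47 33 49
f 47 49 48
f 48 49 50
f 48 50 36
f 49 33 51
f 49 51 50
f 50 51 52
f 50 52 36
f 51 33 34
f 51 34 52
f 52 34 35
f 52 35 36



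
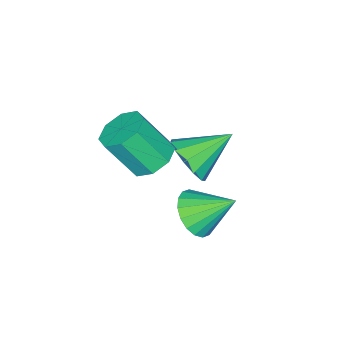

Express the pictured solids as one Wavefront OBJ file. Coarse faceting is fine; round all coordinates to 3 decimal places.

v -1.025 2.076 -4.161
v -0.35 1.755 -3.439
v -1.595 3.404 -3.039
v -0.104 2.064 -3.68
v -0.04 2.375 -4.016
v -0.172 2.627 -4.382
v -0.473 2.77 -4.703
v -0.883 2.775 -4.917
v -1.321 2.642 -4.982
v -1.701 2.396 -4.884
v -1.947 2.087 -4.642
v -2.011 1.776 -4.306
v -1.879 1.524 -3.941
v -1.578 1.381 -3.619
v -1.168 1.376 -3.405
v -0.729 1.509 -3.341
v -0.386 0.651 -1.172
v 0.377 1.23 -1.094
v 0.928 0.287 0.509
v 0.166 -0.291 0.432
v -0.211 1.49 -0.739
v 0.34 0.548 0.865
v -0.902 1.259 -0.637
v -0.35 0.317 0.966
v -1.289 0.672 -0.849
v -0.738 -0.27 0.755
v -1.148 0.073 -1.249
v -0.597 -0.87 0.354
v -0.56 -0.188 -1.605
v -0.009 -1.13 -0.001
v 0.13 0.043 -1.706
v 0.682 -0.899 -0.103
v 0.518 0.63 -1.495
v 1.069 -0.312 0.109
v -1.881 1.091 -2.288
v -1.364 0.903 -1.37
v -3.299 2.049 -1.292
v -1.155 1.429 -1.578
v -1.176 1.848 -2.011
v -1.421 2.026 -2.532
v -1.812 1.908 -2.976
v -2.225 1.53 -3.201
v -2.528 1.013 -3.136
v -2.626 0.521 -2.802
v -2.487 0.21 -2.304
v -2.156 0.179 -1.801
v -1.737 0.437 -1.453
f 2 1 4
f 2 4 3
f 4 1 5
f 4 5 3
f 5 1 6
f 5 6 3
f 6 1 7
f 6 7 3
f 7 1 8
f 7 8 3
f 8 1 9
f 8 9 3
f 9 1 10
f 9 10 3
f 10 1 11
f 10 11 3
f 11 1 12
f 11 12 3
f 12 1 13
f 12 13 3
f 13 1 14
f 13 14 3
f 14 1 15
f 14 15 3
f 15 1 16
f 15 16 3
f 16 1 2
f 16 2 3
f 18 17 21
f 18 21 19
f 19 21 22
f 19 22 20
f 21 17 23
f 21 23 22
f 22 23 24
f 22 24 20
f 23 17 25
f 23 25 24
f 24 25 26
f 24 26 20
f 25 17 27
f 25 27 26
f 26 27 28
f 26 28 20
f 27 17 29
f 27 29 28
f 28 29 30
f 28 30 20
f 29 17 31
f 29 31 30
f 30 31 32
f 30 32 20
f 31 17 33
f 31 33 32
f 32 33 34
f 32 34 20
f 33 17 18
f 33 18 34
f 34 18 19
f 34 19 20
f 36 35 38
f 36 38 37
f 38 35 39
f 38 39 37
f 39 35 40
f 39 40 37
f 40 35 41
f 40 41 37
f 41 35 42
f 41 42 37
f 42 35 43
f 42 43 37
f 43 35 44
f 43 44 37
f 44 35 45
f 44 45 37
f 45 35 46
f 45 46 37
f 46 35 47
f 46 47 37
f 47 35 36
f 47 36 37



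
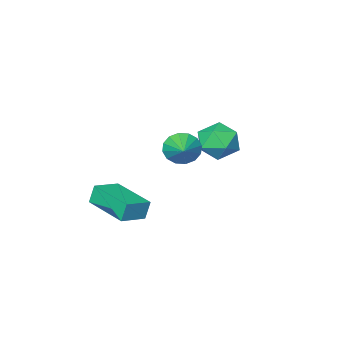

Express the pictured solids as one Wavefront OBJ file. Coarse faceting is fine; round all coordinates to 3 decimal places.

v -1.265 -0.656 -0.164
v -0.71 -0.908 0.518
v -2.43 -1.152 0.602
v -1.875 -1.404 1.284
v -2.01 -0.517 1.108
v -1.29 -0.21 0.635
v -1.85 -1.85 0.485
v -1.13 -1.543 0.012
v -1.071 -1.646 0.919
v -1.17 -0.822 1.304
v -1.97 -1.238 -0.184
v -2.069 -0.414 0.201
v 0.55 -0.334 1.147
v 0.825 -0.744 1.658
v 1.09 0.534 1.553
v 1.066 -0.763 1.38
v 1.168 -0.668 1.041
v 1.105 -0.483 0.729
v 0.893 -0.258 0.53
v 0.59 -0.054 0.496
v 0.276 0.075 0.636
v 0.035 0.095 0.913
v -0.067 -0 1.253
v -0.004 -0.185 1.564
v 0.207 -0.41 1.764
v 0.511 -0.614 1.798
v 2.508 -1.887 -1.589
v 2.292 -1.856 -0.808
v 2.361 -0.026 -1.702
v 2.146 0.005 -0.922
v 3.574 -1.785 -1.298
v 3.359 -1.754 -0.518
v 3.428 0.076 -1.412
v 3.212 0.107 -0.631
f 1 12 6
f 1 6 2
f 1 2 8
f 1 8 11
f 1 11 12
f 2 6 10
f 6 12 5
f 12 11 3
f 11 8 7
f 8 2 9
f 4 10 5
f 4 5 3
f 4 3 7
f 4 7 9
f 4 9 10
f 5 10 6
f 3 5 12
f 7 3 11
f 9 7 8
f 10 9 2
f 14 13 16
f 14 16 15
f 16 13 17
f 16 17 15
f 17 13 18
f 17 18 15
f 18 13 19
f 18 19 15
f 19 13 20
f 19 20 15
f 20 13 21
f 20 21 15
f 21 13 22
f 21 22 15
f 22 13 23
f 22 23 15
f 23 13 24
f 23 24 15
f 24 13 25
f 24 25 15
f 25 13 26
f 25 26 15
f 26 13 14
f 26 14 15
f 28 30 27
f 31 28 27
f 27 30 29
f 29 31 27
f 28 34 30
f 32 28 31
f 32 34 28
f 30 34 29
f 33 31 29
f 29 34 33
f 33 32 31
f 34 32 33



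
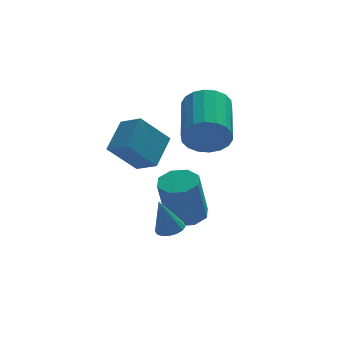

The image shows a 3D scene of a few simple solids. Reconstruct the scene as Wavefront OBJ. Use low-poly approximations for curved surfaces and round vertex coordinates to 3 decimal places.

v -0.151 1.046 -4.884
v 0.43 0.54 -4.871
v -0.008 0.089 -2.962
v -0.589 0.594 -2.976
v 0.597 1.081 -4.704
v 0.159 0.629 -2.796
v 0.326 1.6 -4.644
v -0.112 1.149 -2.735
v -0.224 1.795 -4.724
v -0.663 1.344 -2.815
v -0.732 1.551 -4.898
v -1.17 1.1 -2.989
v -0.899 1.011 -5.064
v -1.337 0.559 -3.156
v -0.628 0.491 -5.125
v -1.066 0.04 -3.216
v -0.077 0.296 -5.045
v -0.516 -0.155 -3.136
v 0.388 0.452 -0.894
v 0.899 0.563 -1.627
v 1.423 2.559 -0.958
v 0.912 2.448 -0.226
v 0.541 0.697 -1.747
v 1.065 2.694 -1.078
v 0.153 0.782 -1.697
v 0.677 2.779 -1.029
v -0.189 0.802 -1.489
v 0.335 2.799 -0.821
v -0.416 0.753 -1.163
v 0.108 2.75 -0.495
v -0.484 0.644 -0.784
v 0.04 2.641 -0.116
v -0.38 0.497 -0.426
v 0.145 2.493 0.242
v -0.123 0.341 -0.162
v 0.401 2.337 0.507
v 0.235 0.206 -0.042
v 0.759 2.203 0.627
v 0.623 0.121 -0.091
v 1.147 2.118 0.577
v 0.965 0.101 -0.299
v 1.489 2.098 0.369
v 1.192 0.15 -0.625
v 1.716 2.147 0.043
v 1.26 0.259 -1.004
v 1.784 2.256 -0.336
v 1.155 0.407 -1.362
v 1.68 2.403 -0.694
v -2.591 -0.322 -0.62
v -1.877 0.663 0.169
v -3.127 0.4 -1.036
v -2.413 1.385 -0.247
v -1.527 -0.185 -1.753
v -0.813 0.8 -0.964
v -2.063 0.537 -2.169
v -1.349 1.522 -1.38
v -1.303 -1.166 -4.288
v -0.837 -1.386 -4.162
v -1.717 -1.254 -2.912
v -0.797 -1.137 -4.134
v -0.872 -0.895 -4.141
v -1.046 -0.715 -4.182
v -1.279 -0.638 -4.247
v -1.517 -0.682 -4.322
v -1.707 -0.837 -4.389
v -1.803 -1.068 -4.432
v -1.786 -1.321 -4.443
v -1.657 -1.538 -4.419
v -1.448 -1.67 -4.364
v -1.205 -1.687 -4.292
v -0.985 -1.584 -4.219
f 2 1 5
f 2 5 3
f 3 5 6
f 3 6 4
f 5 1 7
f 5 7 6
f 6 7 8
f 6 8 4
f 7 1 9
f 7 9 8
f 8 9 10
f 8 10 4
f 9 1 11
f 9 11 10
f 10 11 12
f 10 12 4
f 11 1 13
f 11 13 12
f 12 13 14
f 12 14 4
f 13 1 15
f 13 15 14
f 14 15 16
f 14 16 4
f 15 1 17
f 15 17 16
f 16 17 18
f 16 18 4
f 17 1 2
f 17 2 18
f 18 2 3
f 18 3 4
f 20 19 23
f 20 23 21
f 21 23 24
f 21 24 22
f 23 19 25
f 23 25 24
f 24 25 26
f 24 26 22
f 25 19 27
f 25 27 26
f 26 27 28
f 26 28 22
f 27 19 29
f 27 29 28
f 28 29 30
f 28 30 22
f 29 19 31
f 29 31 30
f 30 31 32
f 30 32 22
f 31 19 33
f 31 33 32
f 32 33 34
f 32 34 22
f 33 19 35
f 33 35 34
f 34 35 36
f 34 36 22
f 35 19 37
f 35 37 36
f 36 37 38
f 36 38 22
f 37 19 39
f 37 39 38
f 38 39 40
f 38 40 22
f 39 19 41
f 39 41 40
f 40 41 42
f 40 42 22
f 41 19 43
f 41 43 42
f 42 43 44
f 42 44 22
f 43 19 45
f 43 45 44
f 44 45 46
f 44 46 22
f 45 19 47
f 45 47 46
f 46 47 48
f 46 48 22
f 47 19 20
f 47 20 48
f 48 20 21
f 48 21 22
f 50 52 49
f 53 50 49
f 49 52 51
f 51 53 49
f 50 56 52
f 54 50 53
f 54 56 50
f 52 56 51
f 55 53 51
f 51 56 55
f 55 54 53
f 56 54 55
f 58 57 60
f 58 60 59
f 60 57 61
f 60 61 59
f 61 57 62
f 61 62 59
f 62 57 63
f 62 63 59
f 63 57 64
f 63 64 59
f 64 57 65
f 64 65 59
f 65 57 66
f 65 66 59
f 66 57 67
f 66 67 59
f 67 57 68
f 67 68 59
f 68 57 69
f 68 69 59
f 69 57 70
f 69 70 59
f 70 57 71
f 70 71 59
f 71 57 58
f 71 58 59



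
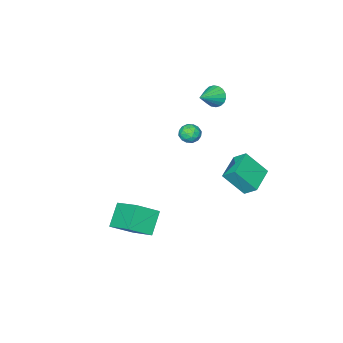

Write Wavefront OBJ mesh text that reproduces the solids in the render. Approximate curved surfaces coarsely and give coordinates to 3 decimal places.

v -3.268 0.115 1.923
v -2.959 -0.164 1.348
v -1.972 0.325 2.517
v -2.976 0.143 1.277
v -3.051 0.445 1.333
v -3.168 0.681 1.506
v -3.306 0.806 1.762
v -3.435 0.793 2.05
v -3.532 0.647 2.313
v -3.576 0.395 2.498
v -3.559 0.087 2.57
v -3.485 -0.214 2.514
v -3.367 -0.451 2.34
v -3.23 -0.575 2.084
v -3.1 -0.563 1.797
v -3.003 -0.416 1.534
v -2.668 -0.95 -2.128
v -2.219 -1.353 -1.83
v -3.441 -1.307 -1.45
v -2.992 -1.71 -1.152
v -2.944 -1.043 -1.08
v -2.467 -0.822 -1.499
v -3.193 -1.838 -1.781
v -2.716 -1.617 -2.2
v -2.544 -1.902 -1.616
v -2.39 -1.411 -1.182
v -3.27 -1.249 -2.098
v -3.116 -0.758 -1.664
v -2.376 -1.12 -2.039
v -3.284 -1.54 -1.241
v -3.256 -1.148 -1.199
v -2.993 -1.385 -1.023
v -2.521 -0.808 -1.844
v -2.258 -1.045 -1.669
v -2.684 -0.863 -1.228
v -3.402 -1.615 -1.611
v -3.139 -1.852 -1.436
v -2.667 -1.275 -2.257
v -2.404 -1.512 -2.081
v -2.976 -1.797 -2.052
v -2.303 -1.68 -1.738
v -2.757 -1.89 -1.339
v -2.876 -1.965 -1.708
v -2.595 -1.835 -1.955
v -2.213 -1.391 -1.483
v -2.667 -1.601 -1.084
v -2.639 -1.209 -1.041
v -2.358 -1.079 -1.288
v -2.404 -1.714 -1.356
v -2.993 -1.059 -2.196
v -3.447 -1.269 -1.797
v -3.302 -1.581 -1.992
v -3.021 -1.451 -2.239
v -2.903 -0.77 -1.941
v -3.357 -0.98 -1.542
v -3.065 -0.825 -1.325
v -2.784 -0.695 -1.572
v -3.256 -0.946 -1.924
v 2.869 1.133 -3.391
v 4.001 0.645 -2.589
v 2.973 2.764 -2.545
v 4.105 2.276 -1.744
v 3.835 1.624 -4.456
v 4.967 1.136 -3.655
v 3.939 3.255 -3.611
v 5.071 2.767 -2.809
v -2.957 3.602 -2.303
v -3.144 4.33 -1.673
v -1.505 4.279 -2.653
v -1.691 5.006 -2.023
v -2.229 2.694 -1.037
v -2.415 3.421 -0.407
v -0.776 3.37 -1.387
v -0.963 4.098 -0.757
f 2 1 4
f 2 4 3
f 4 1 5
f 4 5 3
f 5 1 6
f 5 6 3
f 6 1 7
f 6 7 3
f 7 1 8
f 7 8 3
f 8 1 9
f 8 9 3
f 9 1 10
f 9 10 3
f 10 1 11
f 10 11 3
f 11 1 12
f 11 12 3
f 12 1 13
f 12 13 3
f 13 1 14
f 13 14 3
f 14 1 15
f 14 15 3
f 15 1 16
f 15 16 3
f 16 1 2
f 16 2 3
f 17 54 33
f 54 28 57
f 33 57 22
f 54 57 33
f 17 33 29
f 33 22 34
f 29 34 18
f 33 34 29
f 17 29 38
f 29 18 39
f 38 39 24
f 29 39 38
f 17 38 50
f 38 24 53
f 50 53 27
f 38 53 50
f 17 50 54
f 50 27 58
f 54 58 28
f 50 58 54
f 18 34 45
f 34 22 48
f 45 48 26
f 34 48 45
f 22 57 35
f 57 28 56
f 35 56 21
f 57 56 35
f 28 58 55
f 58 27 51
f 55 51 19
f 58 51 55
f 27 53 52
f 53 24 40
f 52 40 23
f 53 40 52
f 24 39 44
f 39 18 41
f 44 41 25
f 39 41 44
f 20 46 32
f 46 26 47
f 32 47 21
f 46 47 32
f 20 32 30
f 32 21 31
f 30 31 19
f 32 31 30
f 20 30 37
f 30 19 36
f 37 36 23
f 30 36 37
f 20 37 42
f 37 23 43
f 42 43 25
f 37 43 42
f 20 42 46
f 42 25 49
f 46 49 26
f 42 49 46
f 21 47 35
f 47 26 48
f 35 48 22
f 47 48 35
f 19 31 55
f 31 21 56
f 55 56 28
f 31 56 55
f 23 36 52
f 36 19 51
f 52 51 27
f 36 51 52
f 25 43 44
f 43 23 40
f 44 40 24
f 43 40 44
f 26 49 45
f 49 25 41
f 45 41 18
f 49 41 45
f 60 62 59
f 63 60 59
f 59 62 61
f 61 63 59
f 60 66 62
f 64 60 63
f 64 66 60
f 62 66 61
f 65 63 61
f 61 66 65
f 65 64 63
f 66 64 65
f 68 70 67
f 71 68 67
f 67 70 69
f 69 71 67
f 68 74 70
f 72 68 71
f 72 74 68
f 70 74 69
f 73 71 69
f 69 74 73
f 73 72 71
f 74 72 73



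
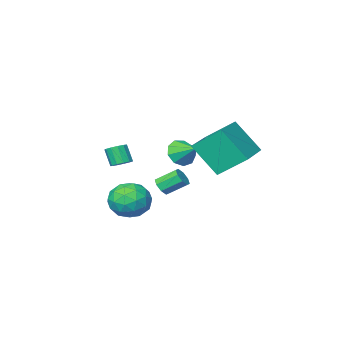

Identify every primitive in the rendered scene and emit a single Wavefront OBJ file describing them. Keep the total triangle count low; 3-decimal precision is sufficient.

v 2.665 -0.397 -2.481
v 2.958 -0.533 -2.023
v 2.168 0.061 -1.342
v 1.875 0.197 -1.799
v 3.086 -0.162 -2.197
v 2.297 0.431 -1.515
v 2.968 0.071 -2.537
v 2.179 0.664 -1.855
v 2.672 0.03 -2.844
v 1.883 0.623 -2.162
v 2.372 -0.261 -2.938
v 1.582 0.333 -2.257
v 2.243 -0.631 -2.765
v 1.454 -0.038 -2.083
v 2.361 -0.864 -2.425
v 1.572 -0.271 -1.743
v 2.657 -0.823 -2.118
v 1.868 -0.23 -1.436
v -0.276 0.982 -1.203
v -1.265 2.039 -0.051
v 1.277 2.299 -1.079
v 0.288 3.356 0.072
v 0.492 -0.076 0.428
v -0.497 0.981 1.579
v 2.045 1.241 0.551
v 1.056 2.298 1.703
v 3.641 -0.592 -4.133
v 4.508 -1.304 -4.311
v 3.092 -1.616 -2.709
v 3.959 -2.328 -2.887
v 4.157 -1.276 -2.507
v 4.495 -0.643 -3.387
v 3.105 -2.277 -3.633
v 3.443 -1.644 -4.513
v 4.176 -2.345 -4.001
v 4.827 -1.726 -3.306
v 2.773 -1.194 -3.714
v 3.424 -0.575 -3.019
v 4.122 -0.858 -4.347
v 3.478 -2.062 -2.673
v 3.594 -1.443 -2.45
v 4.103 -1.862 -2.554
v 4.115 -0.47 -3.804
v 4.625 -0.888 -3.909
v 4.418 -0.871 -2.849
v 2.975 -2.032 -3.111
v 3.485 -2.45 -3.216
v 3.497 -1.058 -4.466
v 4.006 -1.477 -4.57
v 3.182 -2.049 -4.171
v 4.437 -1.888 -4.269
v 4.115 -2.49 -3.433
v 3.613 -2.461 -3.871
v 3.812 -2.089 -4.388
v 4.819 -1.525 -3.861
v 4.497 -2.126 -3.024
v 4.613 -1.508 -2.801
v 4.812 -1.136 -3.318
v 4.625 -2.137 -3.679
v 3.103 -0.794 -3.996
v 2.781 -1.395 -3.159
v 2.788 -1.784 -3.702
v 2.987 -1.412 -4.219
v 3.485 -0.43 -3.587
v 3.163 -1.032 -2.751
v 3.788 -0.831 -2.632
v 3.987 -0.459 -3.149
v 2.975 -0.783 -3.341
v 0.025 -3.109 -1.657
v 0.675 -3.281 -1.136
v -0.185 -2.051 -1.043
v 0.863 -2.978 -1.595
v 0.659 -2.735 -2.083
v 0.159 -2.668 -2.371
v -0.404 -2.806 -2.325
v -0.766 -3.086 -1.966
v -0.758 -3.377 -1.463
v -0.383 -3.542 -1.05
v 0.183 -3.504 -0.921
v 3.096 -3.526 -1.93
v 3.392 -3.948 -2.173
v 3.44 -4.456 -1.233
v 3.144 -4.034 -0.99
v 3.608 -3.735 -2.069
v 3.656 -4.243 -1.129
v 3.662 -3.455 -1.921
v 3.709 -3.963 -0.98
v 3.536 -3.198 -1.775
v 3.584 -3.706 -0.835
v 3.27 -3.045 -1.679
v 3.318 -3.553 -0.739
v 2.95 -3.044 -1.662
v 2.997 -3.553 -0.722
v 2.675 -3.197 -1.731
v 2.723 -3.705 -0.791
v 2.535 -3.454 -1.863
v 2.583 -3.962 -0.922
v 2.572 -3.734 -2.016
v 2.62 -4.242 -1.075
v 2.776 -3.948 -2.142
v 2.824 -4.456 -1.201
v 3.082 -4.027 -2.201
v 3.13 -4.536 -1.26
f 2 1 5
f 2 5 3
f 3 5 6
f 3 6 4
f 5 1 7
f 5 7 6
f 6 7 8
f 6 8 4
f 7 1 9
f 7 9 8
f 8 9 10
f 8 10 4
f 9 1 11
f 9 11 10
f 10 11 12
f 10 12 4
f 11 1 13
f 11 13 12
f 12 13 14
f 12 14 4
f 13 1 15
f 13 15 14
f 14 15 16
f 14 16 4
f 15 1 17
f 15 17 16
f 16 17 18
f 16 18 4
f 17 1 2
f 17 2 18
f 18 2 3
f 18 3 4
f 20 22 19
f 23 20 19
f 19 22 21
f 21 23 19
f 20 26 22
f 24 20 23
f 24 26 20
f 22 26 21
f 25 23 21
f 21 26 25
f 25 24 23
f 26 24 25
f 27 64 43
f 64 38 67
f 43 67 32
f 64 67 43
f 27 43 39
f 43 32 44
f 39 44 28
f 43 44 39
f 27 39 48
f 39 28 49
f 48 49 34
f 39 49 48
f 27 48 60
f 48 34 63
f 60 63 37
f 48 63 60
f 27 60 64
f 60 37 68
f 64 68 38
f 60 68 64
f 28 44 55
f 44 32 58
f 55 58 36
f 44 58 55
f 32 67 45
f 67 38 66
f 45 66 31
f 67 66 45
f 38 68 65
f 68 37 61
f 65 61 29
f 68 61 65
f 37 63 62
f 63 34 50
f 62 50 33
f 63 50 62
f 34 49 54
f 49 28 51
f 54 51 35
f 49 51 54
f 30 56 42
f 56 36 57
f 42 57 31
f 56 57 42
f 30 42 40
f 42 31 41
f 40 41 29
f 42 41 40
f 30 40 47
f 40 29 46
f 47 46 33
f 40 46 47
f 30 47 52
f 47 33 53
f 52 53 35
f 47 53 52
f 30 52 56
f 52 35 59
f 56 59 36
f 52 59 56
f 31 57 45
f 57 36 58
f 45 58 32
f 57 58 45
f 29 41 65
f 41 31 66
f 65 66 38
f 41 66 65
f 33 46 62
f 46 29 61
f 62 61 37
f 46 61 62
f 35 53 54
f 53 33 50
f 54 50 34
f 53 50 54
f 36 59 55
f 59 35 51
f 55 51 28
f 59 51 55
f 70 69 72
f 70 72 71
f 72 69 73
f 72 73 71
f 73 69 74
f 73 74 71
f 74 69 75
f 74 75 71
f 75 69 76
f 75 76 71
f 76 69 77
f 76 77 71
f 77 69 78
f 77 78 71
f 78 69 79
f 78 79 71
f 79 69 70
f 79 70 71
f 81 80 84
f 81 84 82
f 82 84 85
f 82 85 83
f 84 80 86
f 84 86 85
f 85 86 87
f 85 87 83
f 86 80 88
f 86 88 87
f 87 88 89
f 87 89 83
f 88 80 90
f 88 90 89
f 89 90 91
f 89 91 83
f 90 80 92
f 90 92 91
f 91 92 93
f 91 93 83
f 92 80 94
f 92 94 93
f 93 94 95
f 93 95 83
f 94 80 96
f 94 96 95
f 95 96 97
f 95 97 83
f 96 80 98
f 96 98 97
f 97 98 99
f 97 99 83
f 98 80 100
f 98 100 99
f 99 100 101
f 99 101 83
f 100 80 102
f 100 102 101
f 101 102 103
f 101 103 83
f 102 80 81
f 102 81 103
f 103 81 82
f 103 82 83

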